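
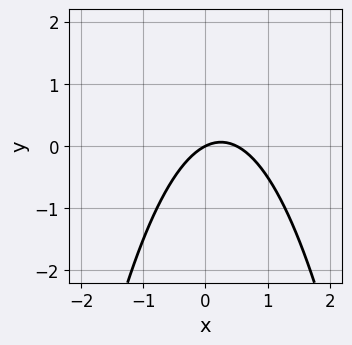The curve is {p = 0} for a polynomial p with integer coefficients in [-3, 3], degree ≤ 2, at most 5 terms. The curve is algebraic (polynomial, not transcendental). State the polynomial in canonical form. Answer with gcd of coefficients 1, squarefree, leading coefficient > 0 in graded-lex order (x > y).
2*x^2 - x + 2*y

(a) deg p = 2.
(b) Checking where it meets the axes: it crosses the x-axis at the gridline x = 0; it crosses the y-axis at the gridline y = 0.
(c) Putting this together gives p.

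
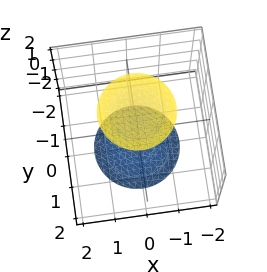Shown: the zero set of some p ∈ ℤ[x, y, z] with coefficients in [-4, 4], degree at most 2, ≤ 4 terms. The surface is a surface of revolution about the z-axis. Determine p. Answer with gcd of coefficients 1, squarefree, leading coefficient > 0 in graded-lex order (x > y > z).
First, there are 2 components. Treating them together as one polynomial.
Then, deg p = 2. No degree-1 surface has this shape.
Then, symmetries: the surface is invariant under rotation about z: p = q(x² + y², z).
Next, against the integer gridlines: a circular section at z = 2 has radius exactly 1; the surface avoids every integer x-axis point in the box; no y-intercept at any integer in the box.
Finally, assembling these constraints gives the stated polynomial.

x^2 + y^2 - z^2 + 3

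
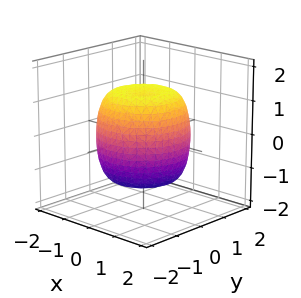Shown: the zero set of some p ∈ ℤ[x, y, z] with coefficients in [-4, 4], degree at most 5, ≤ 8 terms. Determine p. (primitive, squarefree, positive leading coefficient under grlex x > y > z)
First, degree: a generic line meets the surface in up to 4 points, so deg p = 4.
Then, symmetries: every cross-section ⟂ z is a circle, so x, y appear only via x² + y².
Then, from the axis intercepts and sections: a circular section at z = 1 has radius between 1 and 2.
Finally, matching integer coefficients to the picture gives p.

2*x^4 + 4*x^2*y^2 + 2*y^4 - 2*x^2 - 2*y^2 + 2*z^2 - 3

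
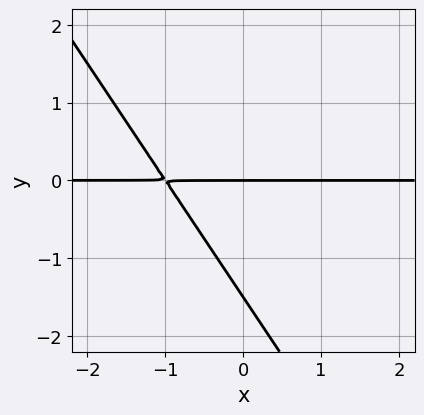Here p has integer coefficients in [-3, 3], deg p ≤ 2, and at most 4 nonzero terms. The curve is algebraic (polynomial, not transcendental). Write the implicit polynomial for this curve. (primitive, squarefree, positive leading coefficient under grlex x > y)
(a) The degree is 2 — a generic line meets the curve in up to 2 points.
(b) Observable constraints: one y-axis crossing is at y = 0; every point of the x-axis in the box is on the curve.
(c) The integer polynomial consistent with all of this is the stated p.

3*x*y + 2*y^2 + 3*y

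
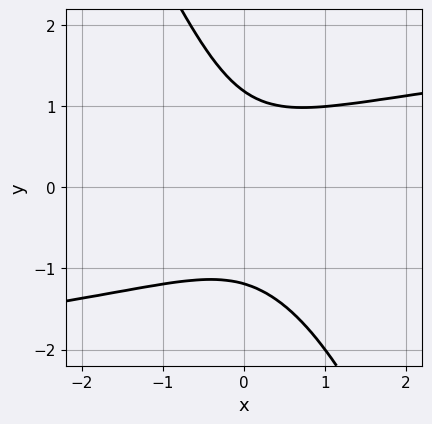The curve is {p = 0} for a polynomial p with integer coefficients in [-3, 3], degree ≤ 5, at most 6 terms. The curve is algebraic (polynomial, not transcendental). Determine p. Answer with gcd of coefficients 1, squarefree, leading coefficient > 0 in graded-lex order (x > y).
2*x*y^3 + y^4 + x*y^2 - 2*x^2 - 2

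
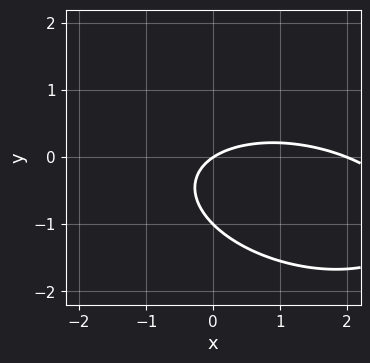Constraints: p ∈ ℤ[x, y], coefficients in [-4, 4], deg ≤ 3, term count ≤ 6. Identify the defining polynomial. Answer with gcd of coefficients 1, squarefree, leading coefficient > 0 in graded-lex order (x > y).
x^2 + x*y + 3*y^2 - 2*x + 3*y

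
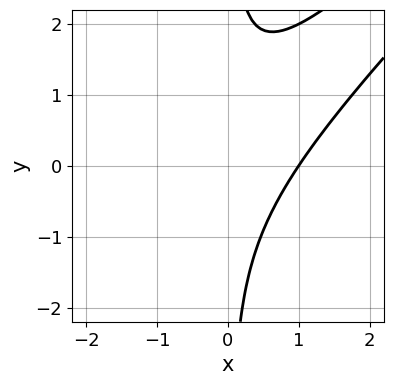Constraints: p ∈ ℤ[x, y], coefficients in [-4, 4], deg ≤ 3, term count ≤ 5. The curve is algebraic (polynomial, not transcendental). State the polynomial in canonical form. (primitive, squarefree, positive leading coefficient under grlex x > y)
x^3 - 2*x^2*y + x*y^2 - 1

(a) The degree is 3 — the shape is more complex than any degree-2 curve.
(b) From the axis intercepts and sections: one x-axis crossing is at x = 1; it misses every integer gridline on the y-axis.
(c) Together with the visible shape, these determine p as stated.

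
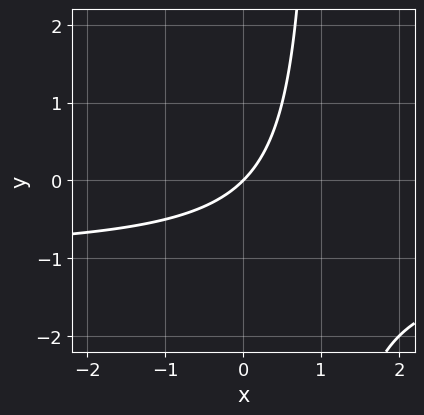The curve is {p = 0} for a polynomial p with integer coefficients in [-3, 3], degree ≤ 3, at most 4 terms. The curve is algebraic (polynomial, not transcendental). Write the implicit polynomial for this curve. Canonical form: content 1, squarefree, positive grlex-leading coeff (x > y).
First, degree: the shape is more complex than any degree-1 curve, so deg p = 2.
Next, from the visible intercepts: it crosses the x-axis at the gridline x = 0; it meets the y-axis at y = 0 (among the integer gridlines).
Finally, these observations pin down the coefficients.

x*y + x - y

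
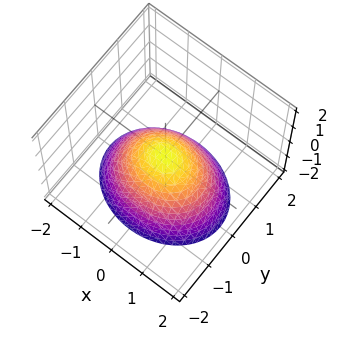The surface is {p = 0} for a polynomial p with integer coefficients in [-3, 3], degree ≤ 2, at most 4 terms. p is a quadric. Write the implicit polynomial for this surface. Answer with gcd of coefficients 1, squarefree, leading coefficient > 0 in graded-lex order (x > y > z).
First, deg p = 2.
Then, symmetries: it's symmetric under y → −y, forcing even powers of y; the x ↦ −x reflection is a symmetry, so x appears only in even powers.
Then, from the axis intercepts and sections: it meets the x-axis at x = 0 (among the integer gridlines); it meets the y-axis at y = 0 (among the integer gridlines).
Finally, the integer polynomial consistent with all of this is the stated p.

2*x^2 + 3*y^2 + 3*z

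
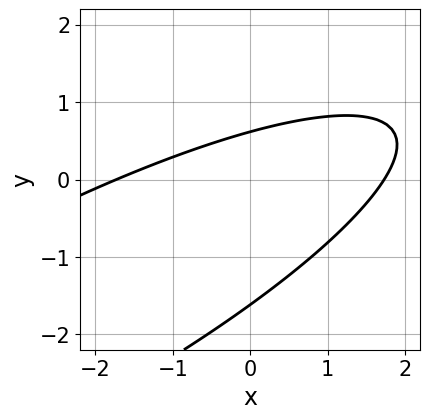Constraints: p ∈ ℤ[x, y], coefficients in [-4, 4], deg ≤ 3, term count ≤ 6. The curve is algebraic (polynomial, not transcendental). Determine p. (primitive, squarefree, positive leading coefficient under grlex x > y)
deg p = 2. No degree-1 curve has this shape.
The integer polynomial consistent with all of this is the stated p.

x^2 - 3*x*y + 3*y^2 + 3*y - 3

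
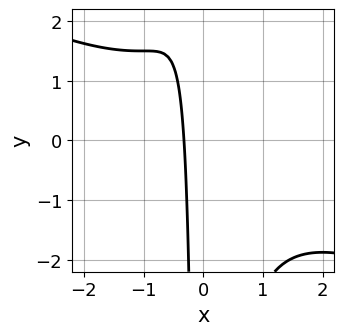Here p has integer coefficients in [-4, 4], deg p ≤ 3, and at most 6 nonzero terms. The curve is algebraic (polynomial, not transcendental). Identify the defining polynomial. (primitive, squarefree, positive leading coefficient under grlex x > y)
First, degree: no degree-2 curve has this shape, so deg p = 3.
Next, observable constraints: the curve avoids every integer y-axis point in the box.
Finally, matching integer coefficients to the picture gives p.

x^3 + 2*x^2*y + 3*x + 1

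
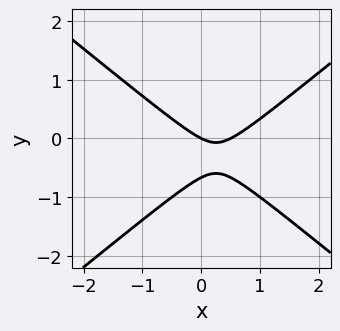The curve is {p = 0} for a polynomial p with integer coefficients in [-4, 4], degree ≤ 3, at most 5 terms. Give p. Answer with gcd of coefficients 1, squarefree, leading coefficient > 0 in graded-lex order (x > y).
First, degree: no degree-1 curve has this shape, so deg p = 2.
Then, from the visible intercepts: it crosses the x-axis at the gridline x = 0; it crosses the y-axis at the gridline y = 0.
Finally, matching integer coefficients to the picture gives p.

2*x^2 - 3*y^2 - x - 2*y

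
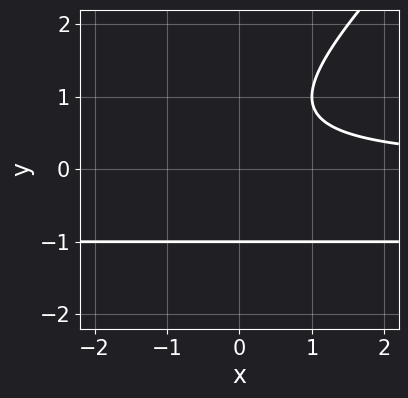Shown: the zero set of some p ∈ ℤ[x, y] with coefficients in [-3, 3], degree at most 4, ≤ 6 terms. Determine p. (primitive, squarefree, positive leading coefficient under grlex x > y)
x*y^2 - y^3 + x*y - 1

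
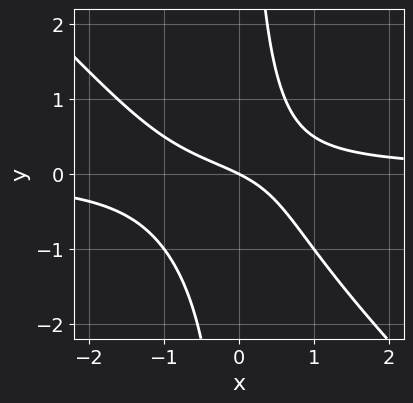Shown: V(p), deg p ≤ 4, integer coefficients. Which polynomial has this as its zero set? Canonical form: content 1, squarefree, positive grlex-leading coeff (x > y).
First, degree: no degree-2 curve has this shape, so deg p = 3.
Next, observable constraints: one y-axis crossing is at y = 0; one x-axis crossing is at x = 0.
Finally, fitting integer coefficients to these (and the overall shape) gives p.

2*x^2*y + 2*x*y^2 + x*y - x - 2*y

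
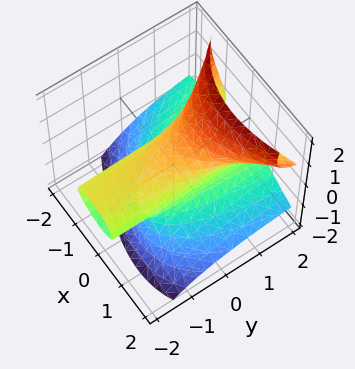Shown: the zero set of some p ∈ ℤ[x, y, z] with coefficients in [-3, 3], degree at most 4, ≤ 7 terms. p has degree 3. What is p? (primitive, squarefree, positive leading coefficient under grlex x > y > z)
x*y*z + 3*y*z^2 - 2*z^3 - 2*x^2 + 1

First, deg p = 3. A generic line meets the surface in up to 3 points.
Then, reading off the gridlines: it misses every integer gridline on the y-axis.
Finally, matching integer coefficients to the picture gives p.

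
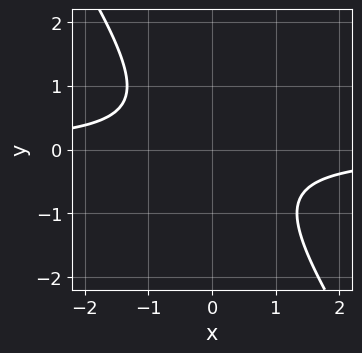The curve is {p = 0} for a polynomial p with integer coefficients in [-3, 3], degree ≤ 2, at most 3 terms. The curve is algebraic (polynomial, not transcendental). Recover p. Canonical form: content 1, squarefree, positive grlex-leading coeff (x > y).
3*x*y + 2*y^2 + 2

Degree: the shape is more complex than any degree-1 curve, so deg p = 2.
From the visible intercepts: no y-intercept at any integer in the box; the curve avoids every integer x-axis point in the box.
The integer polynomial consistent with all of this is the stated p.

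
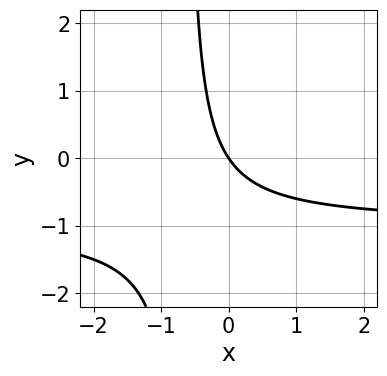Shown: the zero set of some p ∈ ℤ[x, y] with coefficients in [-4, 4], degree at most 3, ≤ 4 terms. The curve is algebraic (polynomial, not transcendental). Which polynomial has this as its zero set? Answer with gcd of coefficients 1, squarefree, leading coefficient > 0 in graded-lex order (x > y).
3*x*y + 3*x + 2*y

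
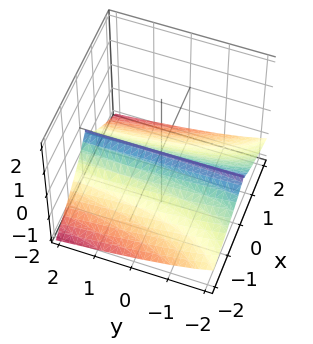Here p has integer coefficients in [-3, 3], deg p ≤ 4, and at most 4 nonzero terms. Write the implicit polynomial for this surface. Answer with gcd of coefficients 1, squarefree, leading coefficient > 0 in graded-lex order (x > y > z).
x^2*y + 3*z^3 + 3*x^2

1. deg p = 3. No degree-2 surface has this shape.
2. Reading off the gridlines: it meets the x-axis at x = 0 (among the integer gridlines); one z-axis crossing is at z = 0.
3. Putting this together gives p. Check: (0, -2, 0) on the y-axis lies on the surface, and p(0, -2, 0) = 0. ✓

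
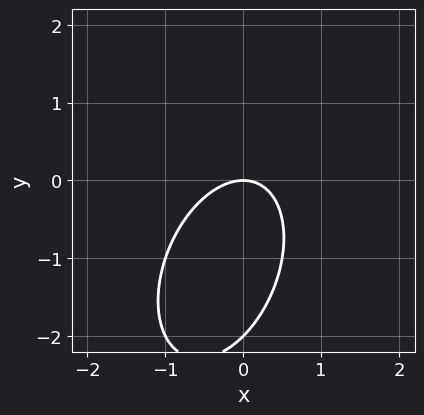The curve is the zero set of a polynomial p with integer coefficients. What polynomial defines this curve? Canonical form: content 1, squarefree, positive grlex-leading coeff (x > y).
Degree: no degree-1 curve has this shape, so deg p = 2.
From the visible intercepts: it meets the x-axis at x = 0 (among the integer gridlines); among the integer gridlines, it crosses the y-axis at y ∈ {-2, 0}.
The integer polynomial consistent with all of this is the stated p.

2*x^2 - x*y + y^2 + 2*y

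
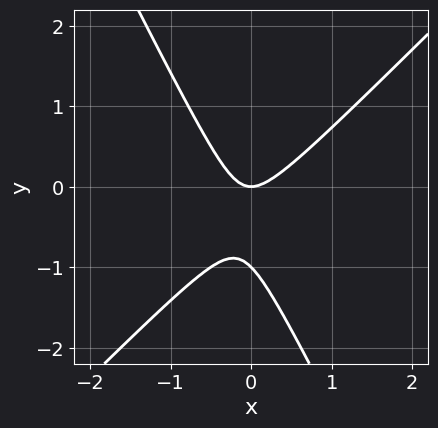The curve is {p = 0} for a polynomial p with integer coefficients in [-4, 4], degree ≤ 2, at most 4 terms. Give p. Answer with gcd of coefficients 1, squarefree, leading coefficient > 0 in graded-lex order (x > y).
2*x^2 - x*y - y^2 - y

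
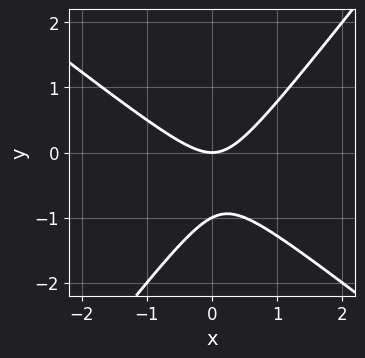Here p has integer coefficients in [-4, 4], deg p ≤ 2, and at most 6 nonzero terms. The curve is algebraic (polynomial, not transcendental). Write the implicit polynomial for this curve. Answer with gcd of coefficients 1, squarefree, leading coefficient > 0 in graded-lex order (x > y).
2*x^2 + x*y - 2*y^2 - 2*y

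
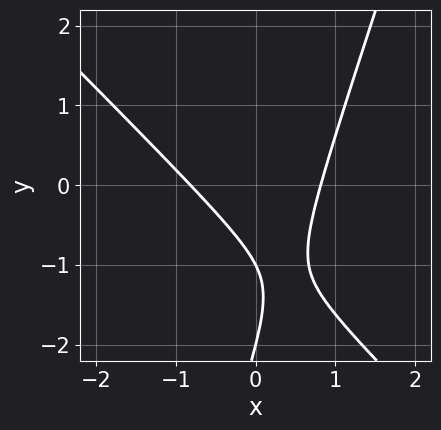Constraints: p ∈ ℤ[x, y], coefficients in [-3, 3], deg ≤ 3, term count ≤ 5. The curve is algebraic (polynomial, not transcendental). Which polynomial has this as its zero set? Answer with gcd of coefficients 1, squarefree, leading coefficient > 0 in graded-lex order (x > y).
3*x^2 + 2*x*y - y^2 - 3*y - 2

First, deg p = 2. No degree-1 curve has this shape.
Next, against the integer gridlines: the y-axis gridline crossings are at y ∈ {-2, -1}.
Finally, assembling these constraints gives the stated polynomial.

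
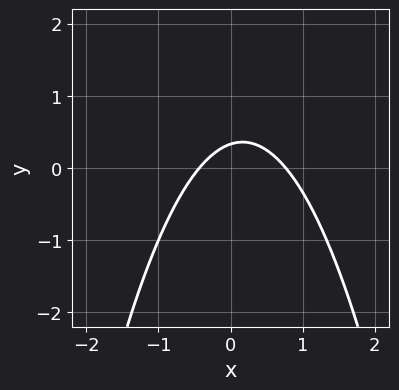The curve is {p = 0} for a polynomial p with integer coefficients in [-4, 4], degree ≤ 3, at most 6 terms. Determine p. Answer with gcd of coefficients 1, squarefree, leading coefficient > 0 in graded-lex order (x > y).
(a) Degree: the shape is more complex than any degree-1 curve, so deg p = 2.
(b) The integer polynomial consistent with all of this is the stated p.

3*x^2 - x + 3*y - 1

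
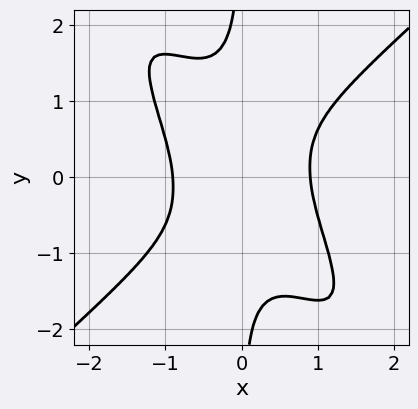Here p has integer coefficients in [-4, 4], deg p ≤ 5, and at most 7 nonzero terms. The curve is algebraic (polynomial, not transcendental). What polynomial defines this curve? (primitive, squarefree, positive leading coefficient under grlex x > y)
3*x^4 + x^3*y - 3*x^2*y^2 - 2*x*y^3 - 2

First, deg p = 4.
Next, against the integer gridlines: no y-intercept at any integer in the box.
Finally, matching integer coefficients to the picture gives p.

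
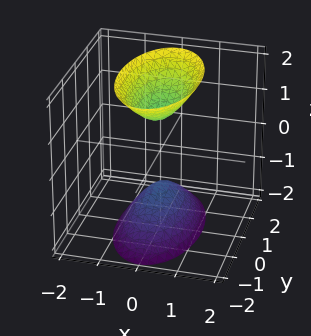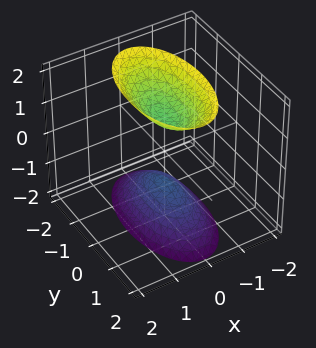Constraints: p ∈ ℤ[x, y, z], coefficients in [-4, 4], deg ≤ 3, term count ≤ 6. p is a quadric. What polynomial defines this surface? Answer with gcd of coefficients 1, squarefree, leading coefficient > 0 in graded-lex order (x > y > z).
(a) There are 2 components. They look like related sheets of one shape, so recover p as a whole.
(b) Degree: two sheets facing apart; a quadric, so deg p = 2.
(c) Symmetries: it's symmetric under y → −y, forcing even powers of y; mirror symmetry x ↦ −x ⇒ only even powers of x; it's symmetric under z → −z, forcing even powers of z.
(d) From the visible intercepts: the z-axis gridline crossings are at z ∈ {-1, 1}; no x-intercept at any integer in the box.
(e) Assembling these constraints gives the stated polynomial.

3*x^2 + y^2 - z^2 + 1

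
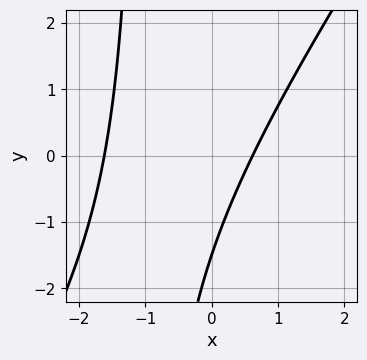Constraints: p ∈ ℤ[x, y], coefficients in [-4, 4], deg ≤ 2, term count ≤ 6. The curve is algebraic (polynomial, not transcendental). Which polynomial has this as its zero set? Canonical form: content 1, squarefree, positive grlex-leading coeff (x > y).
First, deg p = 2.
Finally, matching integer coefficients to the picture gives p.

3*x^2 - 2*x*y + 3*x - 2*y - 3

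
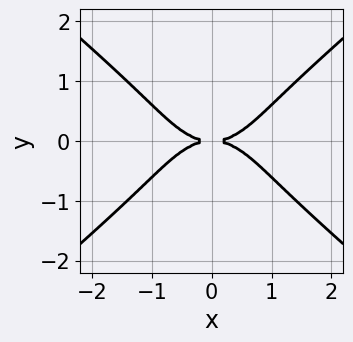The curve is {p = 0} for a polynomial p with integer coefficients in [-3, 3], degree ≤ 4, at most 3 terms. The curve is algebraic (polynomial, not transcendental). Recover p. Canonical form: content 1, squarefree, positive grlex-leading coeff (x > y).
(a) Degree: no degree-3 curve has this shape, so deg p = 4.
(b) Symmetries: the x ↦ −x reflection is a symmetry, so x appears only in even powers; the y ↦ −y reflection is a symmetry, so y appears only in even powers.
(c) From the visible intercepts: it meets the x-axis at x = 0 (among the integer gridlines); one y-axis crossing is at y = 0.
(d) Matching integer coefficients to the picture gives p.

x^4 - 2*y^4 - 2*y^2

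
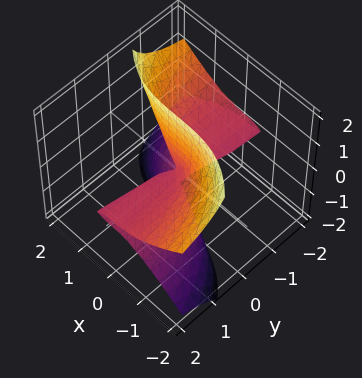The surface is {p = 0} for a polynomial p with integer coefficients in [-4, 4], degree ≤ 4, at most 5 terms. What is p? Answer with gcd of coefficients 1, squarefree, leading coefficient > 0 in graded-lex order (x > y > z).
x^3 + 3*y*z^2 + y*z

(a) deg p = 3.
(b) Observable constraints: one x-axis crossing is at x = 0; the visible z-axis segment lies entirely on the surface.
(c) Together with the visible shape, these determine p as stated.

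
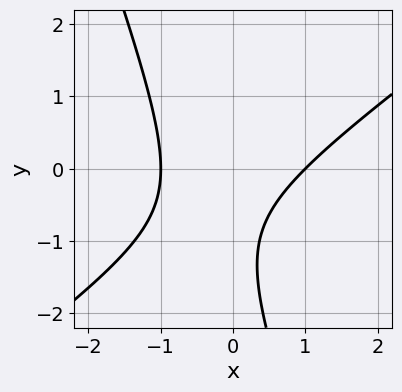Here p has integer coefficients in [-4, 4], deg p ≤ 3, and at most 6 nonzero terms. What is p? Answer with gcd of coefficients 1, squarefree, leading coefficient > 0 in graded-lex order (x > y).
2*x^2 - 2*x*y - y^2 - 2*y - 2

(a) Degree: a generic line meets the curve in up to 2 points, so deg p = 2.
(b) From the visible intercepts: the x-axis gridline crossings are at x ∈ {-1, 1}; the curve avoids every integer y-axis point in the box.
(c) Together with the visible shape, these determine p as stated.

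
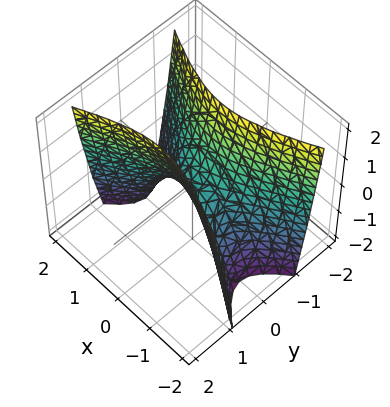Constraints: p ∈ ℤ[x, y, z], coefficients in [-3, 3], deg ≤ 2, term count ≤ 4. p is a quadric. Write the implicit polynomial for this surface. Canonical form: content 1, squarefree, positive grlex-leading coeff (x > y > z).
(a) deg p = 2. A hyperbolic paraboloid; a quadric.
(b) Symmetries: it's symmetric under x → −x, forcing even powers of x; the y ↦ −y reflection is a symmetry, so y appears only in even powers.
(c) Reading off the gridlines: one x-axis crossing is at x = 0; it meets the y-axis at y = 0 (among the integer gridlines); it meets the z-axis at z = 0 (among the integer gridlines).
(d) Solving for integer coefficients yields p as stated.

x^2 - 3*y^2 + z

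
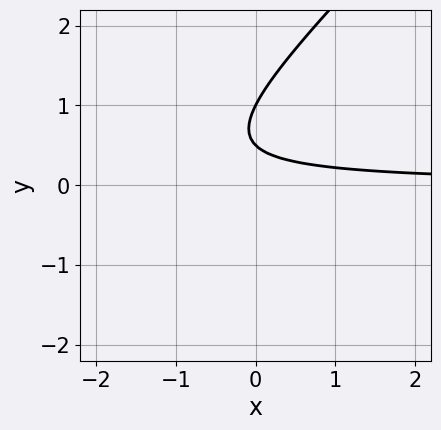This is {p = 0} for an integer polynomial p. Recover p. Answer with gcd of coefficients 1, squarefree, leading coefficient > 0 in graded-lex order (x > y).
(a) Degree: no degree-1 curve has this shape, so deg p = 2.
(b) From the visible intercepts: one y-axis crossing is at y = 1; the curve avoids every integer x-axis point in the box.
(c) Putting this together gives p.

2*x*y - 2*y^2 + 3*y - 1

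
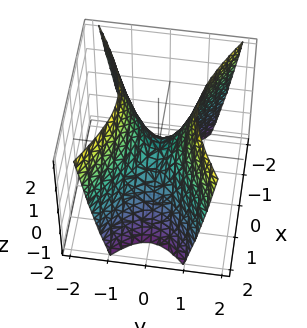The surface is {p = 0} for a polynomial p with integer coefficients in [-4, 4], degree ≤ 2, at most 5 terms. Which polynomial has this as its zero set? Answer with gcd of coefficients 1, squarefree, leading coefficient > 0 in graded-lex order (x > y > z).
(a) Degree: a hyperbolic paraboloid; a quadric, so deg p = 2.
(b) Symmetries: it's symmetric under y → −y, forcing even powers of y; the x ↦ −x reflection is a symmetry, so x appears only in even powers.
(c) Reading off the gridlines: it meets the x-axis at x = 0 (among the integer gridlines); it meets the z-axis at z = 0 (among the integer gridlines).
(d) Matching integer coefficients to the picture gives p.

x^2 - 2*y^2 + z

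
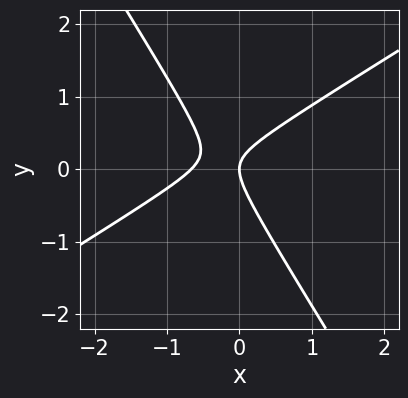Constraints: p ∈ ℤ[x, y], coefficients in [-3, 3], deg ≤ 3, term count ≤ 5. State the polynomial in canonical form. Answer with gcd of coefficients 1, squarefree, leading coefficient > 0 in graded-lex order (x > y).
3*x^2 - 3*x*y - 3*y^2 + 2*x

(a) The degree is 2 — the shape is more complex than any degree-1 curve.
(b) From the visible intercepts: it meets the y-axis at y = 0 (among the integer gridlines); one x-axis crossing is at x = 0.
(c) Matching integer coefficients to the picture gives p.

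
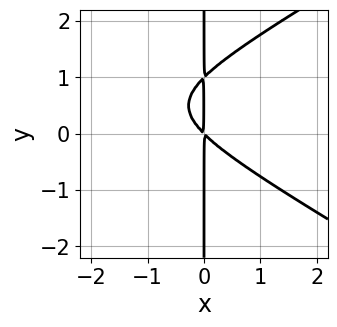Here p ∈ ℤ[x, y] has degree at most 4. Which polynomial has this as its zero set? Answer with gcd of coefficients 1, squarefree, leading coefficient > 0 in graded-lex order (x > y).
x^3 - 3*x*y^2 + 3*x^2 + 3*x*y

1. The degree is 3 — a generic line meets the curve in up to 3 points.
2. From the axis intercepts and sections: the visible y-axis segment lies entirely on the curve.
3. The integer polynomial consistent with all of this is the stated p.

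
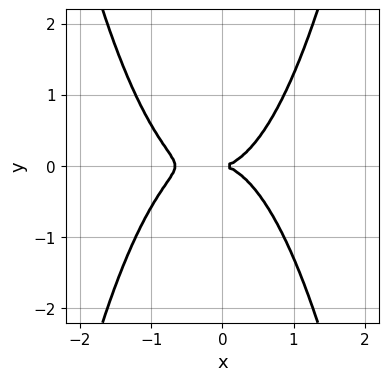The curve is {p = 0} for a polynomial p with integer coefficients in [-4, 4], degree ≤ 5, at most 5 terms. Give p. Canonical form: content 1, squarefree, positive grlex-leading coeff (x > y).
3*x^4 + 2*x^3 - 3*y^2

deg p = 4. No degree-3 curve has this shape.
Symmetries: it's symmetric under y → −y, forcing even powers of y.
Checking where it meets the axes: one x-axis crossing is at x = 0; it meets the y-axis at y = 0 (among the integer gridlines).
The integer polynomial consistent with all of this is the stated p.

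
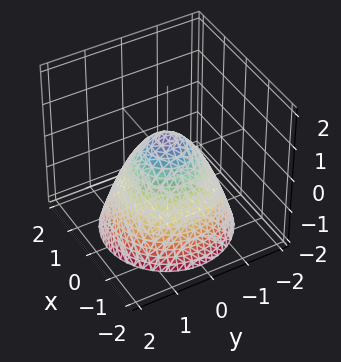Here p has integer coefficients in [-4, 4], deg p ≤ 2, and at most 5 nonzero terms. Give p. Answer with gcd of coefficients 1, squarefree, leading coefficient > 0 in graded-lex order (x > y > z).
3*x^2 + 3*y^2 + 3*z - 2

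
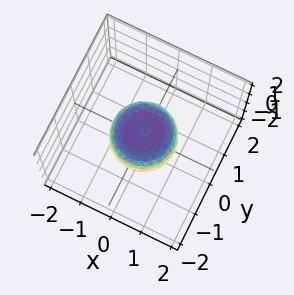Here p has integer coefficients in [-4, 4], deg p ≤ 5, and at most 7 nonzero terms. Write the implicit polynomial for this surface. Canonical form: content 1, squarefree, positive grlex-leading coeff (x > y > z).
2*x^4 + 4*x^2*y^2 + 2*y^4 - x^2 - y^2 + 2*z^2 - 1

deg p = 4. The shape is more complex than any degree-3 surface.
Symmetries: the z-axis is an axis of rotation, so x and y enter only as x² + y².
Reading off the gridlines: among the integer gridlines, it crosses the y-axis at y ∈ {-1, 1}; among the integer gridlines, it crosses the x-axis at x ∈ {-1, 1}; a circular section at z = 0 has radius exactly 1.
These observations pin down the coefficients.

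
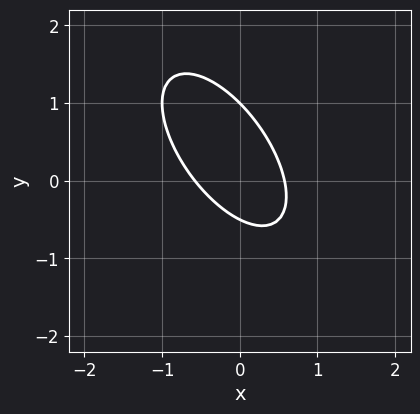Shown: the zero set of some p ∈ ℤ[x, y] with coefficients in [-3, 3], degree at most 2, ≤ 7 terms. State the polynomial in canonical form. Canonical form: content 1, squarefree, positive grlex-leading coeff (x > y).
1. deg p = 2. The shape is more complex than any degree-1 curve.
2. Observable constraints: it meets the y-axis at y = 1 (among the integer gridlines).
3. Putting this together gives p.

3*x^2 + 3*x*y + 2*y^2 - y - 1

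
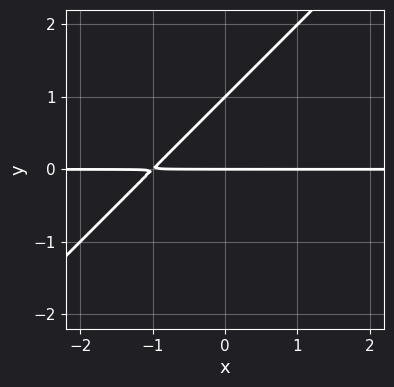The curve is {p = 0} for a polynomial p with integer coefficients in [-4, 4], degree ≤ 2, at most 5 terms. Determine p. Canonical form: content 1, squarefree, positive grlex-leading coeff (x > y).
x*y - y^2 + y

The degree is 2 — the shape is more complex than any degree-1 curve.
Reading off the gridlines: the visible x-axis segment lies entirely on the curve; the y-axis gridline crossings are at y ∈ {0, 1}.
Together with the visible shape, these determine p as stated.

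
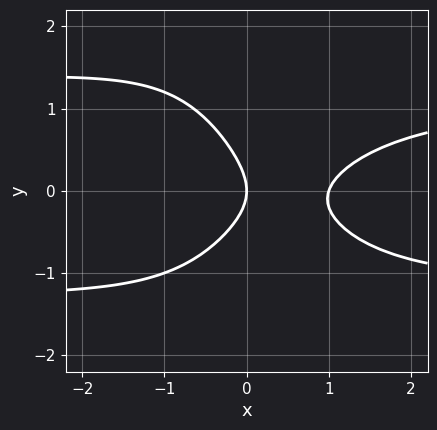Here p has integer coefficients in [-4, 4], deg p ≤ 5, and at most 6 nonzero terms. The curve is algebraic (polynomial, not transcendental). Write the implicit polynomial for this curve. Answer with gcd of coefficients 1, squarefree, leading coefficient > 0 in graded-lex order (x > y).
2*x^2*y^2 - 3*x^2 + x*y + 3*y^2 + 3*x

First, deg p = 4. A generic line meets the curve in up to 4 points.
Next, checking where it meets the axes: it meets the y-axis at y = 0 (among the integer gridlines); the x-axis gridline crossings are at x ∈ {0, 1}.
Finally, together with the visible shape, these determine p as stated.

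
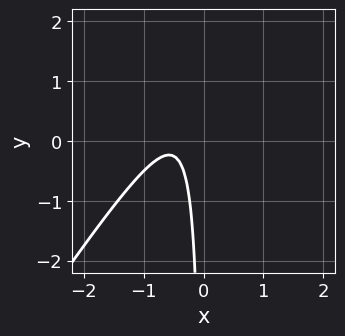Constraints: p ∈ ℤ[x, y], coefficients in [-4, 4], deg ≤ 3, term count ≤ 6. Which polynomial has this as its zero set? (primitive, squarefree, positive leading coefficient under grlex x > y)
3*x^2 - 2*x*y + 3*x + 1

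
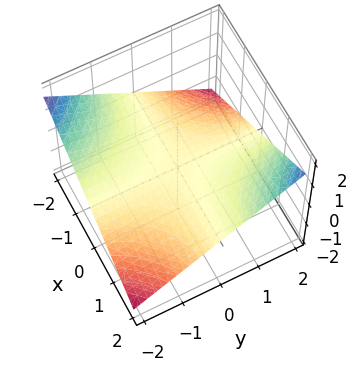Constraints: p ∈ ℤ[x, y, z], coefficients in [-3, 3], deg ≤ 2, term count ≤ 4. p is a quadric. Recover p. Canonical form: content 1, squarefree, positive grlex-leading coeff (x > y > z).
x*y - 3*z

1. The degree is 2 — a hyperbolic paraboloid; a quadric.
2. Checking where it meets the axes: every point of the y-axis in the box is on the surface; it meets the z-axis at z = 0 (among the integer gridlines).
3. The integer polynomial consistent with all of this is the stated p.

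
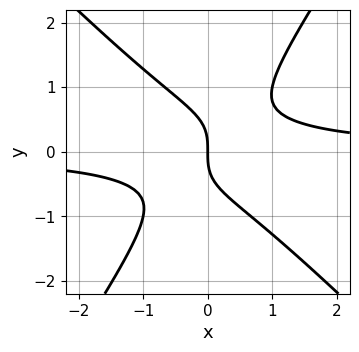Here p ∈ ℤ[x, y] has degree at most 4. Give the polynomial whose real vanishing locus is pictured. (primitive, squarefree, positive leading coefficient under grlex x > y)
3*x^2*y + x*y^2 - 2*y^3 - 2*x

First, deg p = 3. A generic line meets the curve in up to 3 points.
Next, reading off the gridlines: it crosses the y-axis at the gridline y = 0; it meets the x-axis at x = 0 (among the integer gridlines).
Finally, the integer polynomial consistent with all of this is the stated p.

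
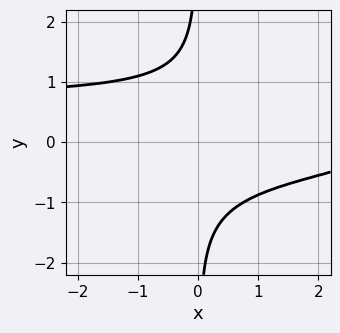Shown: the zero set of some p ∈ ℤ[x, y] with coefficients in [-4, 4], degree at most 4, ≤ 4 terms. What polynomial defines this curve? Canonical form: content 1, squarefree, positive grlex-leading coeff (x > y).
3*x*y^3 - x + 3

First, the degree is 4 — the shape is more complex than any degree-3 curve.
Next, checking where it meets the axes: no x-intercept at any integer in the box; the curve avoids every integer y-axis point in the box.
Finally, fitting integer coefficients to these (and the overall shape) gives p.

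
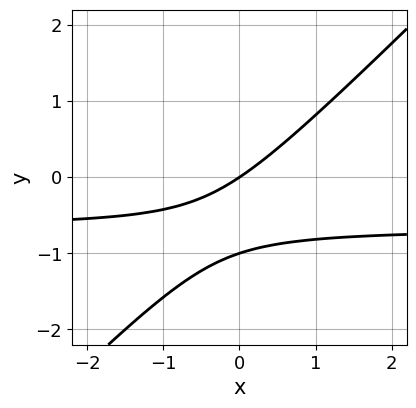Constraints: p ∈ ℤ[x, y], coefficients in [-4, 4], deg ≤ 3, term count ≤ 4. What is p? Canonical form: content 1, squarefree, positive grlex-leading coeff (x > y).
3*x*y - 3*y^2 + 2*x - 3*y

(a) Degree: a generic line meets the curve in up to 2 points, so deg p = 2.
(b) Checking where it meets the axes: one x-axis crossing is at x = 0; the y-axis gridline crossings are at y ∈ {-1, 0}.
(c) Solving for integer coefficients yields p as stated.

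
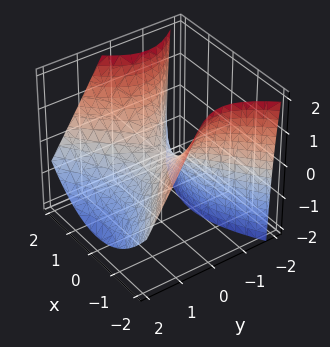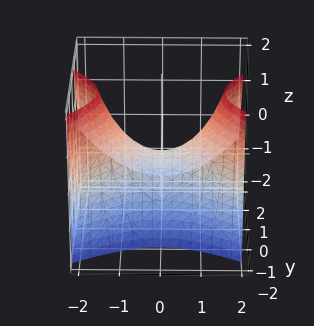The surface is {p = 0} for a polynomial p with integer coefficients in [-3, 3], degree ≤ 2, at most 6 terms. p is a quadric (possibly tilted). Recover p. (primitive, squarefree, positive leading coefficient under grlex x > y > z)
2*x^2 - 3*y^2 - 2*y*z - 3*z

deg p = 2. The shape is more complex than any degree-1 surface.
Observable constraints: one x-axis crossing is at x = 0; it meets the z-axis at z = 0 (among the integer gridlines); it crosses the y-axis at the gridline y = 0.
Assembling these constraints gives the stated polynomial.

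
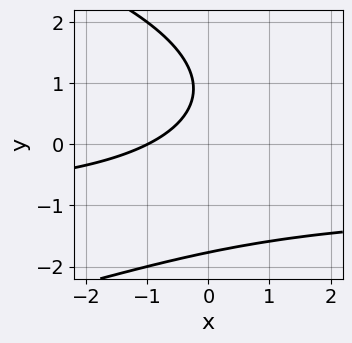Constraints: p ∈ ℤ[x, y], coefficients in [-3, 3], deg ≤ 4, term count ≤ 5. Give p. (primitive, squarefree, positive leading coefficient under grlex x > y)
(a) Degree: the shape is more complex than any degree-2 curve, so deg p = 3.
(b) Checking where it meets the axes: it meets the x-axis at x = -1 (among the integer gridlines).
(c) The integer polynomial consistent with all of this is the stated p.

y^3 + 2*x*y + 2*x - 2*y + 2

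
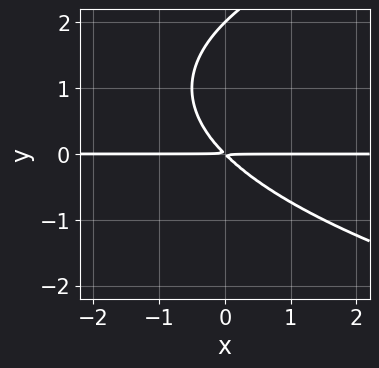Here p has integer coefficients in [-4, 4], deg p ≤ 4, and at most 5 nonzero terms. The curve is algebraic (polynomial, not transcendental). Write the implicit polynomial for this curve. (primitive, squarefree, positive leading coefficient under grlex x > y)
y^3 - 2*x*y - 2*y^2

(a) deg p = 3.
(b) Against the integer gridlines: it crosses the y-axis at the gridline y = 2; the visible x-axis segment lies entirely on the curve.
(c) Putting this together gives p.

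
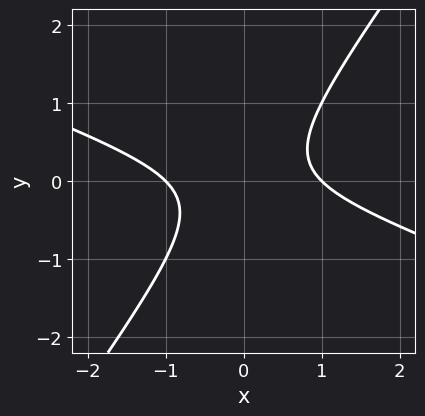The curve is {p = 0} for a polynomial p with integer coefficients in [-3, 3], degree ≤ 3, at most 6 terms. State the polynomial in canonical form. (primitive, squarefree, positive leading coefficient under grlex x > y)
x^2 + 2*x*y - 2*y^2 - 1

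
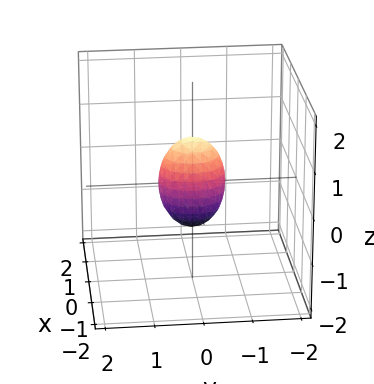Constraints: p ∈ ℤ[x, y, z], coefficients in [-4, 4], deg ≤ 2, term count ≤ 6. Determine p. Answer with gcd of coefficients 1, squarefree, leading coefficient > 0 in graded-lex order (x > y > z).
3*x^2 + 2*y^2 + z^2 - 1

First, deg p = 2.
Next, symmetries: the x ↦ −x reflection is a symmetry, so x appears only in even powers; mirror symmetry z ↦ −z ⇒ only even powers of z; mirror symmetry y ↦ −y ⇒ only even powers of y.
Next, against the integer gridlines: the z-axis gridline crossings are at z ∈ {-1, 1}.
Finally, fitting integer coefficients to these (and the overall shape) gives p.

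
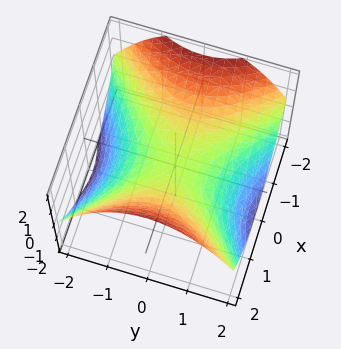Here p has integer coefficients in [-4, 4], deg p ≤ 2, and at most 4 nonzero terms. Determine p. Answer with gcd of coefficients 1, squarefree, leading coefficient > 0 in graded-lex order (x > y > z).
First, the degree is 2 — a hyperbolic paraboloid; a quadric.
Next, symmetries: it's symmetric under x → −x, forcing even powers of x; the y ↦ −y reflection is a symmetry, so y appears only in even powers.
Next, from the axis intercepts and sections: it meets the x-axis at x = 0 (among the integer gridlines); one z-axis crossing is at z = 0; one y-axis crossing is at y = 0.
Finally, the integer polynomial consistent with all of this is the stated p.

x^2 - y^2 - 2*z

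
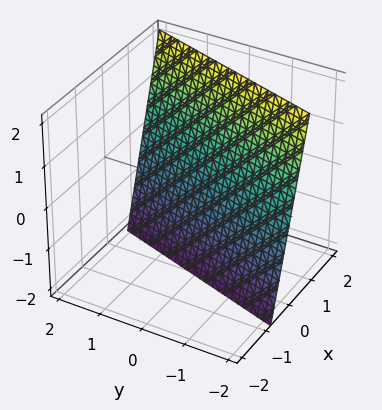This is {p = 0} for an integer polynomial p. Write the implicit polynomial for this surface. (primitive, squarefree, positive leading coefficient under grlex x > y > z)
3*x - y - z - 2

(a) deg p = 1. Every cross-section is a straight line — this is a plane.
(b) Against the integer gridlines: it meets the y-axis at y = -2 (among the integer gridlines); it meets the z-axis at z = -2 (among the integer gridlines).
(c) Together with the visible shape, these determine p as stated.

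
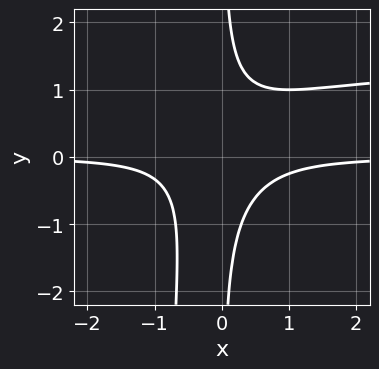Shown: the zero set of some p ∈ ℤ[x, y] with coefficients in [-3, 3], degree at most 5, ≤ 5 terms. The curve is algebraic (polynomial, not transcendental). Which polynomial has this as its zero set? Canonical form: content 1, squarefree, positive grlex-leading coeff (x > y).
2*x^2*y^2 - 3*x^2*y + 2*x*y^2 - 1

First, the degree is 4 — a generic line meets the curve in up to 4 points.
Then, from the visible intercepts: the curve avoids every integer y-axis point in the box; the curve avoids every integer x-axis point in the box.
Finally, fitting integer coefficients to these (and the overall shape) gives p.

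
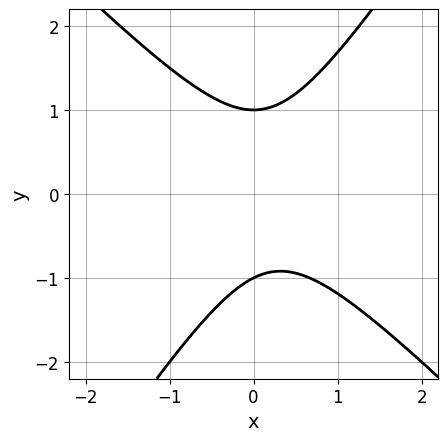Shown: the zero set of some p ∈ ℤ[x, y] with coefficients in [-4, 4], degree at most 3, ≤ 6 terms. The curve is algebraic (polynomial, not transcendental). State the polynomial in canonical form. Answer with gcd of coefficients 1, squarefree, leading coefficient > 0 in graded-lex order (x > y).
(a) The degree is 2 — the shape is more complex than any degree-1 curve.
(b) From the axis intercepts and sections: no x-intercept at any integer in the box; among the integer gridlines, it crosses the y-axis at y ∈ {-1, 1}.
(c) Together with the visible shape, these determine p as stated.

3*x^2 + x*y - 2*y^2 - x + 2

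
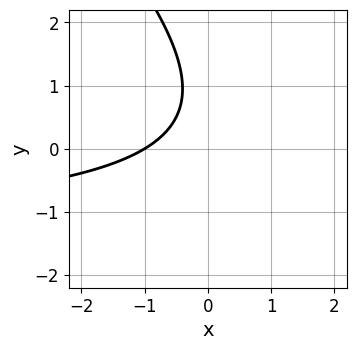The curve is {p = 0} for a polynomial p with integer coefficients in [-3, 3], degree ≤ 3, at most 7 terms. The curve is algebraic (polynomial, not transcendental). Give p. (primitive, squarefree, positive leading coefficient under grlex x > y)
2*x*y + 2*y^2 + 3*x - 3*y + 3

The degree is 2 — the shape is more complex than any degree-1 curve.
Reading off the gridlines: it meets the x-axis at x = -1 (among the integer gridlines); no y-intercept at any integer in the box.
The integer polynomial consistent with all of this is the stated p.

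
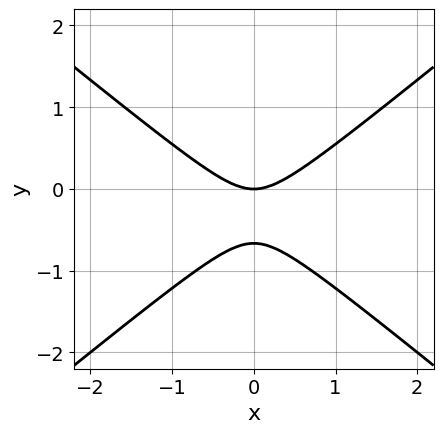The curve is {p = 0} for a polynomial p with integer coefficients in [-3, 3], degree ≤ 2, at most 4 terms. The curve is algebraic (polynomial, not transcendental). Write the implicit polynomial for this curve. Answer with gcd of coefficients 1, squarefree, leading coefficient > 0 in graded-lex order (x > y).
(a) The degree is 2 — no degree-1 curve has this shape.
(b) Symmetries: the x ↦ −x reflection is a symmetry, so x appears only in even powers.
(c) Observable constraints: one x-axis crossing is at x = 0; it meets the y-axis at y = 0 (among the integer gridlines).
(d) Assembling these constraints gives the stated polynomial.

2*x^2 - 3*y^2 - 2*y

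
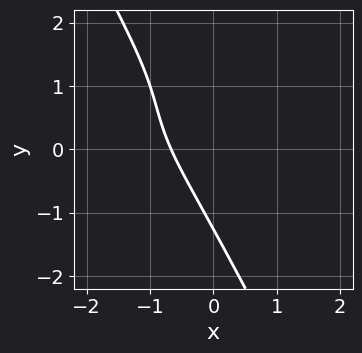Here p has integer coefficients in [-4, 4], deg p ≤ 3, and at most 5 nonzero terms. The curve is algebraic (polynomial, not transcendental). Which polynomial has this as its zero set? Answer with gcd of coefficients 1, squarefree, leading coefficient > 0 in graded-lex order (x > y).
2*x*y^2 + y^3 - 2*x*y + 3*x + 2

First, the degree is 3 — the shape is more complex than any degree-2 curve.
Finally, solving for integer coefficients yields p as stated.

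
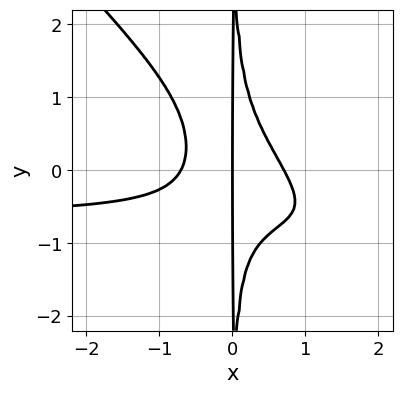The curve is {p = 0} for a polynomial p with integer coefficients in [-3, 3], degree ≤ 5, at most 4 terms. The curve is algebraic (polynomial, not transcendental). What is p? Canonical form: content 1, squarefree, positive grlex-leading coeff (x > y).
3*x^3*y + 3*x^2*y^2 + 2*x^3 - x

First, degree: no degree-3 curve has this shape, so deg p = 4.
Then, against the integer gridlines: it crosses the x-axis at the gridline x = 0; the visible y-axis segment lies entirely on the curve.
Finally, putting this together gives p.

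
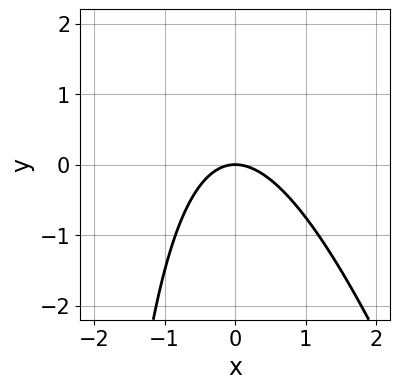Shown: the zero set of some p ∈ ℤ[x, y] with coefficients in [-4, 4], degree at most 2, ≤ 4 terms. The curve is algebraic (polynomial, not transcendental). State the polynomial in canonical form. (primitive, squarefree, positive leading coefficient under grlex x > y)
1. The degree is 2 — no degree-1 curve has this shape.
2. Checking where it meets the axes: it meets the x-axis at x = 0 (among the integer gridlines); it crosses the y-axis at the gridline y = 0.
3. Fitting integer coefficients to these (and the overall shape) gives p.

3*x^2 + x*y + 3*y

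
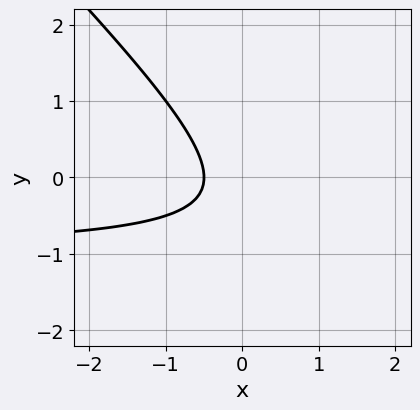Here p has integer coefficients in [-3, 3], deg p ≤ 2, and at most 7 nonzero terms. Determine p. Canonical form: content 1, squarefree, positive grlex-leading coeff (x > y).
2*x*y + 2*y^2 + 2*x + y + 1

First, deg p = 2.
Next, from the axis intercepts and sections: no y-intercept at any integer in the box.
Finally, putting this together gives p.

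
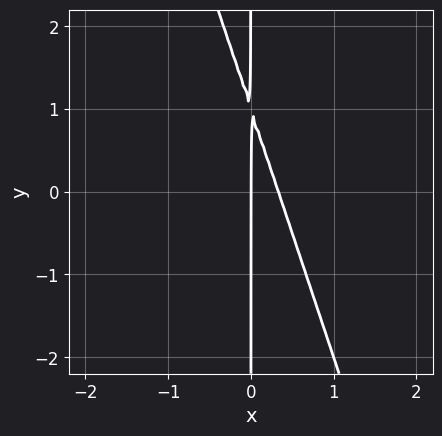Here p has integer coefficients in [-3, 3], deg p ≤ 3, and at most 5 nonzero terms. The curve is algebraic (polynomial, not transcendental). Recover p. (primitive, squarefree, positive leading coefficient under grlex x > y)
(a) Degree: the shape is more complex than any degree-1 curve, so deg p = 2.
(b) From the visible intercepts: every point of the y-axis in the box is on the curve; it crosses the x-axis at the gridline x = 0.
(c) Fitting integer coefficients to these (and the overall shape) gives p.

3*x^2 + x*y - x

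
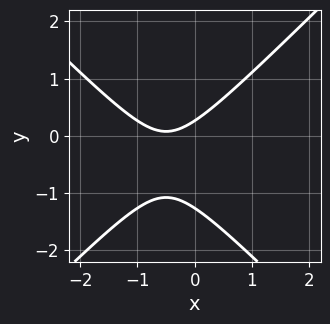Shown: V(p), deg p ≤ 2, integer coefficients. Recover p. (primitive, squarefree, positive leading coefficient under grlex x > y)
3*x^2 - 3*y^2 + 3*x - 3*y + 1

1. The degree is 2 — a generic line meets the curve in up to 2 points.
2. From the axis intercepts and sections: it misses every integer gridline on the x-axis.
3. The integer polynomial consistent with all of this is the stated p.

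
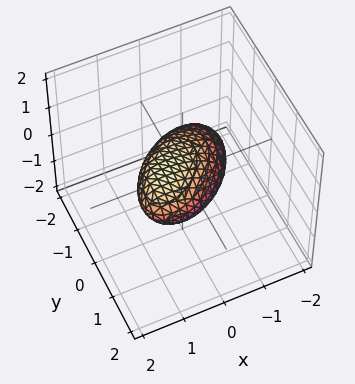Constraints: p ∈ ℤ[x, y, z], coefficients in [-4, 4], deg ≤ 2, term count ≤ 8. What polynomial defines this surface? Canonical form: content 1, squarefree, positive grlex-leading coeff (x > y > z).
x^2 - x*y - x*z + y^2 + 2*z^2 - 1

First, the degree is 2 — the shape is more complex than any degree-1 surface.
Next, reading off the gridlines: among the integer gridlines, it crosses the x-axis at x ∈ {-1, 1}; among the integer gridlines, it crosses the y-axis at y ∈ {-1, 1}.
Finally, assembling these constraints gives the stated polynomial.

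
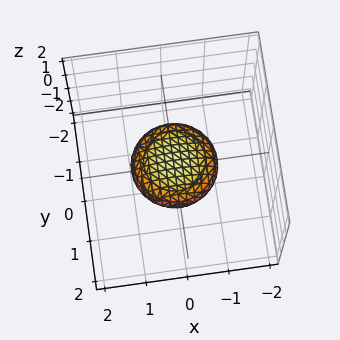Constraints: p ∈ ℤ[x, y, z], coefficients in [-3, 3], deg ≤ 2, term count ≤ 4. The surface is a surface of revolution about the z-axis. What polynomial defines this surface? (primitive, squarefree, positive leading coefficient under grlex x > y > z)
x^2 + y^2 + 3*z^2 - 1

First, degree: a generic line meets the surface in up to 2 points, so deg p = 2.
Next, symmetries: the surface is invariant under rotation about z: p = q(x² + y², z).
Next, checking where it meets the axes: the x-axis gridline crossings are at x ∈ {-1, 1}; the y-axis gridline crossings are at y ∈ {-1, 1}.
Finally, putting this together gives p.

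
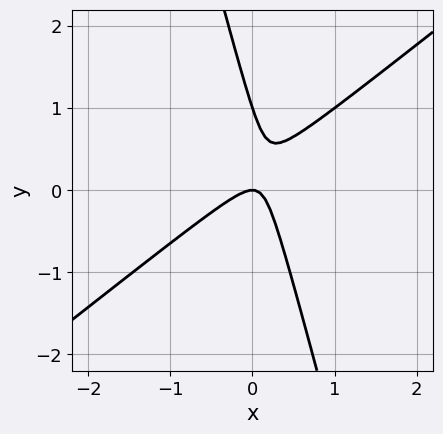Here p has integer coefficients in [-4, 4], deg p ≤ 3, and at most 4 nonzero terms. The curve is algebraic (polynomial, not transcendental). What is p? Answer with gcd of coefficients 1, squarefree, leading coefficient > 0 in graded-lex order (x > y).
(a) Degree: the shape is more complex than any degree-1 curve, so deg p = 2.
(b) Against the integer gridlines: it meets the x-axis at x = 0 (among the integer gridlines); among the integer gridlines, it crosses the y-axis at y ∈ {0, 1}.
(c) Solving for integer coefficients yields p as stated.

3*x^2 - 3*x*y - y^2 + y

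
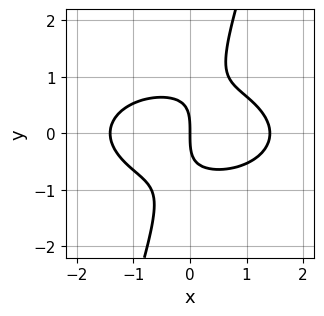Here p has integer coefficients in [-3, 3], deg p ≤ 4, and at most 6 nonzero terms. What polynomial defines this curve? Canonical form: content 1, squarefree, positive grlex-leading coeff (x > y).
x^3 + 3*x*y^2 - y^3 - 2*x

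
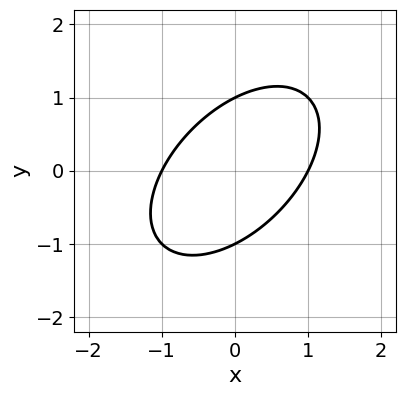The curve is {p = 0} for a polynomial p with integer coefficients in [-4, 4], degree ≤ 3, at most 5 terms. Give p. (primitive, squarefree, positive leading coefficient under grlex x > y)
x^2 - x*y + y^2 - 1

deg p = 2. A generic line meets the curve in up to 2 points.
Against the integer gridlines: the x-axis gridline crossings are at x ∈ {-1, 1}; the y-axis gridline crossings are at y ∈ {-1, 1}.
These observations pin down the coefficients.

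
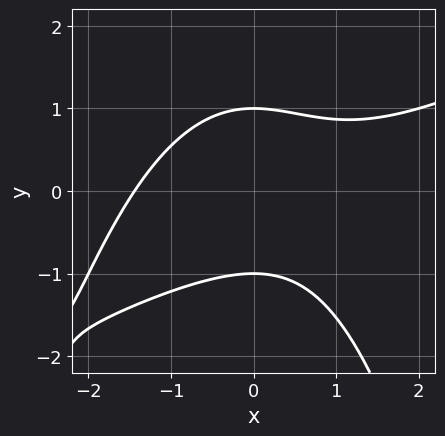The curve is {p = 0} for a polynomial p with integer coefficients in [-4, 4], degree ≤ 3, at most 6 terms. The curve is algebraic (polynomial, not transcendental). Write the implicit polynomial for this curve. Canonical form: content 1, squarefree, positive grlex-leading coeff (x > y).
x^3 - 2*x^2*y - 3*y^2 + 3

First, degree: no degree-2 curve has this shape, so deg p = 3.
Next, from the visible intercepts: among the integer gridlines, it crosses the y-axis at y ∈ {-1, 1}.
Finally, assembling these constraints gives the stated polynomial.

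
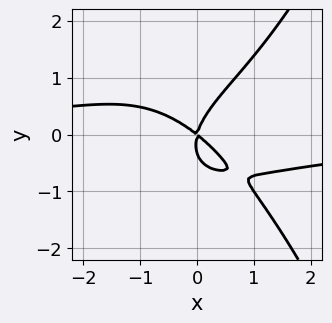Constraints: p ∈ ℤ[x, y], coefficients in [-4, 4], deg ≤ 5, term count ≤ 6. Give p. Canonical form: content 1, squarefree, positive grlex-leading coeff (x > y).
2*x^3*y - 3*y^3 + 3*x^2 + 3*x*y - y^2

(a) Degree: a generic line meets the curve in up to 4 points, so deg p = 4.
(b) Against the integer gridlines: one x-axis crossing is at x = 0; it crosses the y-axis at the gridline y = 0.
(c) These observations pin down the coefficients.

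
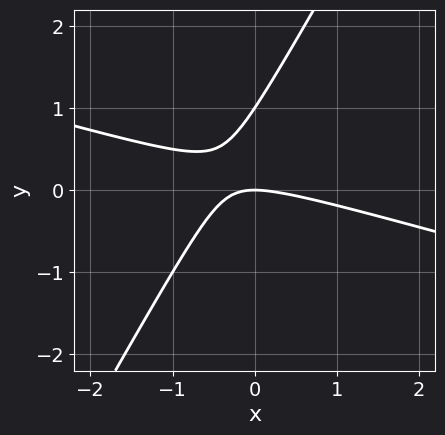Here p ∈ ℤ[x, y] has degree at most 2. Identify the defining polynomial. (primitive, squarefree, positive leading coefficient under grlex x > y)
x^2 + 3*x*y - 2*y^2 + 2*y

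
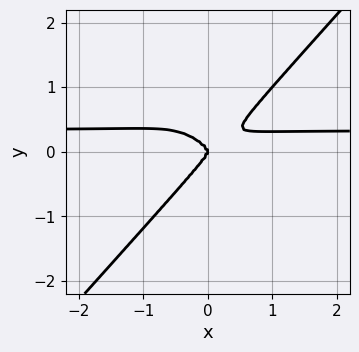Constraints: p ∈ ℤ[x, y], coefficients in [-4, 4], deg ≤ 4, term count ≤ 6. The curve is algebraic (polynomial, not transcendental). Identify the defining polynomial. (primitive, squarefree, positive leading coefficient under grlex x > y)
3*x^3*y + x^2*y^2 - 3*y^4 - x^3

(a) Degree: the shape is more complex than any degree-3 curve, so deg p = 4.
(b) Against the integer gridlines: it meets the y-axis at y = 0 (among the integer gridlines); it meets the x-axis at x = 0 (among the integer gridlines).
(c) The integer polynomial consistent with all of this is the stated p.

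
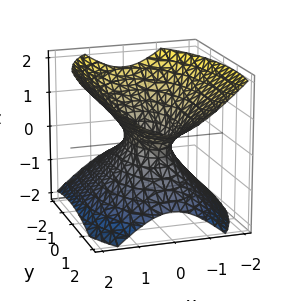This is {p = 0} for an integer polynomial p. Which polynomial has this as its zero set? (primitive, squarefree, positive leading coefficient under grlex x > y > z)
1. deg p = 2.
2. From the visible intercepts: it misses every integer gridline on the z-axis; the y-axis gridline crossings are at y ∈ {-1, 1}.
3. Together with the visible shape, these determine p as stated.

3*x^2 + y^2 - y*z - 3*z^2 - 1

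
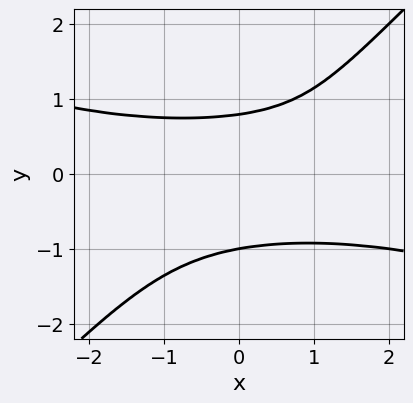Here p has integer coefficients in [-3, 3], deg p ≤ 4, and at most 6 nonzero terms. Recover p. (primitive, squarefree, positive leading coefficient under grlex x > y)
The degree is 4 — the shape is more complex than any degree-3 curve.
Reading off the gridlines: it meets the y-axis at y = -1 (among the integer gridlines); the curve avoids every integer x-axis point in the box.
Putting this together gives p.

x^2*y^2 + 2*x*y^3 - 3*y^4 - y + 2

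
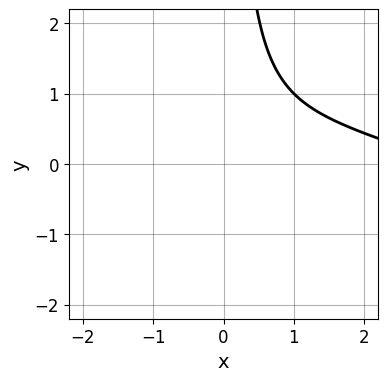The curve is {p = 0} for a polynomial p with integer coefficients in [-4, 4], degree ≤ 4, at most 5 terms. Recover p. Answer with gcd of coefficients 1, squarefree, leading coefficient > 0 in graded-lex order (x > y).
First, degree: no degree-2 curve has this shape, so deg p = 3.
Next, checking where it meets the axes: no y-intercept at any integer in the box; no x-intercept at any integer in the box.
Finally, matching integer coefficients to the picture gives p.

x^3 + 3*x^2*y - 3*x^2 + 2*x*y - 3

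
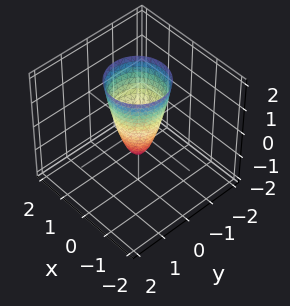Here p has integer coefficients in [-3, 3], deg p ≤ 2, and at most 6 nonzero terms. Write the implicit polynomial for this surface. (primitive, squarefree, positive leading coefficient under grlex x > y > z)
3*x^2 + 3*y^2 - z - 1

1. The degree is 2 — a generic line meets the surface in up to 2 points.
2. By symmetry, every cross-section ⟂ z is a circle, so x, y appear only via x² + y².
3. Observable constraints: one z-axis crossing is at z = -1; a circular section at z = 2 has radius exactly 1.
4. The integer polynomial consistent with all of this is the stated p.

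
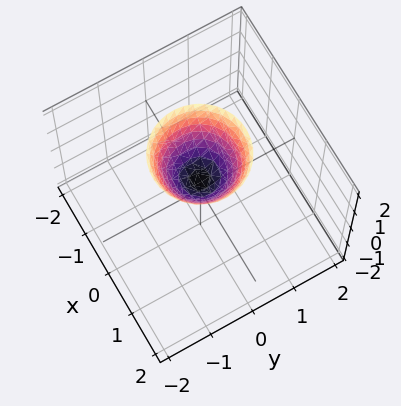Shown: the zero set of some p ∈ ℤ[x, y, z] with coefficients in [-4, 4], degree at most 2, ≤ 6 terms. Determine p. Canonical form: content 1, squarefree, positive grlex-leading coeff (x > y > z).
3*x^2 + 3*y^2 - 2*z + 1

(a) Degree: no degree-1 surface has this shape, so deg p = 2.
(b) Symmetries: every cross-section ⟂ z is a circle, so x, y appear only via x² + y².
(c) From the visible intercepts: a circular section at z = 1 has radius between 0 and 1; no y-intercept at any integer in the box; the surface avoids every integer x-axis point in the box.
(d) Together with the visible shape, these determine p as stated.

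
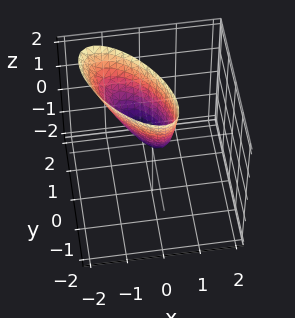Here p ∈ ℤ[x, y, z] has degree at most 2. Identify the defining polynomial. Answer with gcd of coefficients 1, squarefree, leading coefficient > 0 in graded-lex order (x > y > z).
3*x^2 + 3*x*y + x*z + 2*y^2 - z

1. The degree is 2 — a generic line meets the surface in up to 2 points.
2. From the axis intercepts and sections: it meets the y-axis at y = 0 (among the integer gridlines); one z-axis crossing is at z = 0; one x-axis crossing is at x = 0.
3. The integer polynomial consistent with all of this is the stated p.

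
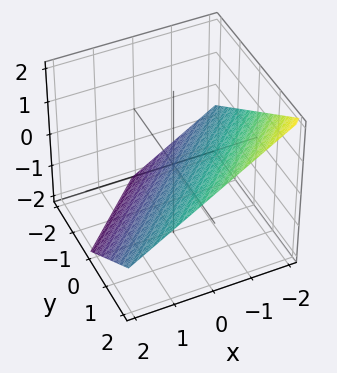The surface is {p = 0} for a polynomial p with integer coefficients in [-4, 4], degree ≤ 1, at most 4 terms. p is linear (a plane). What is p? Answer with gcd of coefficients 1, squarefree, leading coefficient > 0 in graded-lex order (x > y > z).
1. Degree: every cross-section is a straight line — this is a plane, so deg p = 1.
2. Reading off the gridlines: one y-axis crossing is at y = 1; it meets the x-axis at x = -1 (among the integer gridlines).
3. Solving for integer coefficients yields p as stated.

2*x - 2*y + 3*z + 2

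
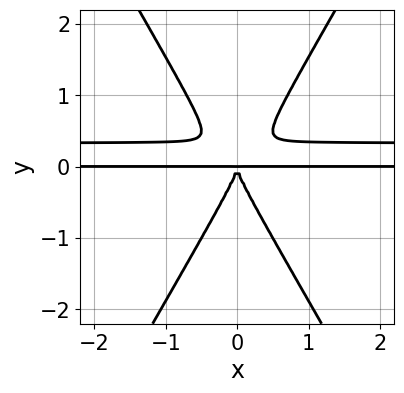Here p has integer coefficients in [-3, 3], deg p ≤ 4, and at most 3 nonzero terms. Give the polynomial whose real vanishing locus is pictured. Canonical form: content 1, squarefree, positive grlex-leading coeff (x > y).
3*x^2*y^2 - y^4 - x^2*y

Degree: no degree-3 curve has this shape, so deg p = 4.
Symmetries: mirror symmetry x ↦ −x ⇒ only even powers of x.
From the visible intercepts: every point of the x-axis in the box is on the curve.
These observations pin down the coefficients.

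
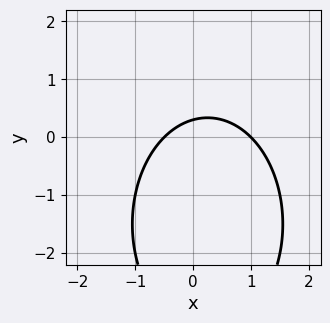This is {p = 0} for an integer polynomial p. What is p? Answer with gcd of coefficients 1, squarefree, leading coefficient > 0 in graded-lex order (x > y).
2*x^2 + y^2 - x + 3*y - 1

First, degree: no degree-1 curve has this shape, so deg p = 2.
Next, reading off the gridlines: it meets the x-axis at x = 1 (among the integer gridlines).
Finally, solving for integer coefficients yields p as stated.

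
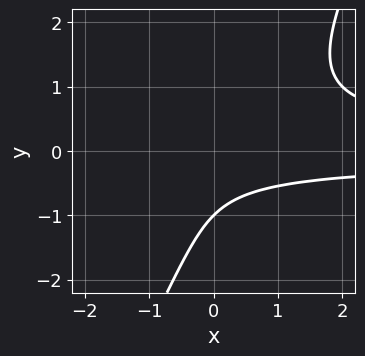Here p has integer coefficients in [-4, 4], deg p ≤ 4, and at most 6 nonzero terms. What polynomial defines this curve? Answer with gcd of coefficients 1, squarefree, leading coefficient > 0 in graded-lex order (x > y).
First, the degree is 3 — the shape is more complex than any degree-2 curve.
Next, observable constraints: it misses every integer gridline on the x-axis; one y-axis crossing is at y = -1.
Finally, matching integer coefficients to the picture gives p.

2*x*y^2 - y^3 - y^2 - y - 1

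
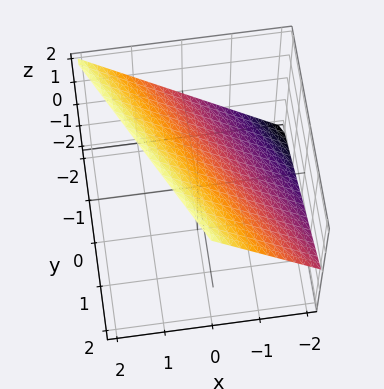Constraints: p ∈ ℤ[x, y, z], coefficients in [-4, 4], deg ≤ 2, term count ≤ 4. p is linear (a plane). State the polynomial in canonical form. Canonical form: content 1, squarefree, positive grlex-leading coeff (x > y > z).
2*x + y - 2*z + 2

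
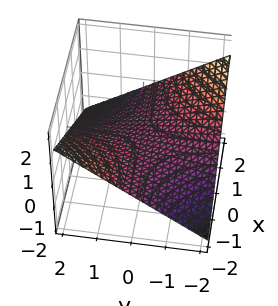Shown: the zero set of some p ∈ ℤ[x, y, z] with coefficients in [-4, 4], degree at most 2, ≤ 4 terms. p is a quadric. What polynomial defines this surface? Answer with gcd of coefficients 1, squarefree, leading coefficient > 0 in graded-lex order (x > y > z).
x*y + 3*z

(a) Degree: a saddle surface; a quadric, so deg p = 2.
(b) From the axis intercepts and sections: one z-axis crossing is at z = 0; the visible x-axis segment lies entirely on the surface; the visible y-axis segment lies entirely on the surface.
(c) Matching integer coefficients to the picture gives p.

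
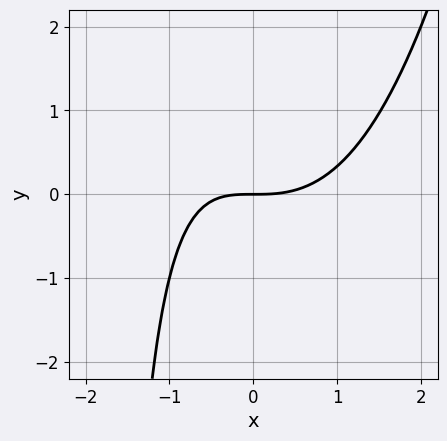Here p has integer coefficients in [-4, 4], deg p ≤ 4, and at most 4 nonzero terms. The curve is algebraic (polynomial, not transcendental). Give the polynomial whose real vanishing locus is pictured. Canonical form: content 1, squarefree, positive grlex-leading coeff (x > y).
(a) The degree is 3 — the shape is more complex than any degree-2 curve.
(b) Checking where it meets the axes: it meets the y-axis at y = 0 (among the integer gridlines); it crosses the x-axis at the gridline x = 0.
(c) Assembling these constraints gives the stated polynomial.

x^3 - x*y - 2*y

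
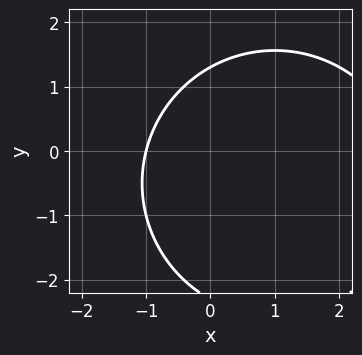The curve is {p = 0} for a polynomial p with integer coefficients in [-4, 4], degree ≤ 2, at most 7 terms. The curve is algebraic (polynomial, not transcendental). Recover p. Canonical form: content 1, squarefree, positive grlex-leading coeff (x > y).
x^2 + y^2 - 2*x + y - 3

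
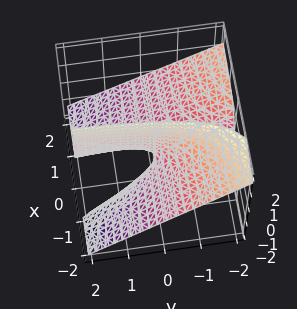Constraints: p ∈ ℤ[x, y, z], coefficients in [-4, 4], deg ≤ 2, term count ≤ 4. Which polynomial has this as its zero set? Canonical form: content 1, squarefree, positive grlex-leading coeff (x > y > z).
First, degree: no degree-1 surface has this shape, so deg p = 2.
Next, from the axis intercepts and sections: the visible y-axis segment lies entirely on the surface; the visible x-axis segment lies entirely on the surface.
Finally, the integer polynomial consistent with all of this is the stated p.

2*x*y + 3*x*z + z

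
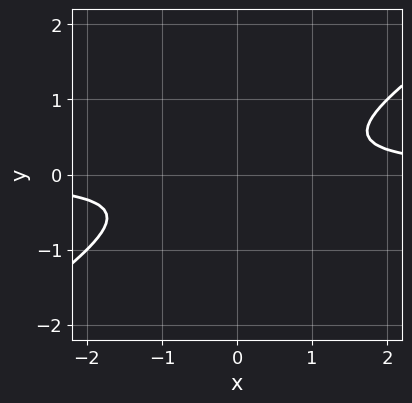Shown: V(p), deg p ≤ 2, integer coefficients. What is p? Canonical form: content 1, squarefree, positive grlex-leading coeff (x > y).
2*x*y - 3*y^2 - 1

First, degree: no degree-1 curve has this shape, so deg p = 2.
Next, from the visible intercepts: the curve avoids every integer y-axis point in the box; no x-intercept at any integer in the box.
Finally, together with the visible shape, these determine p as stated.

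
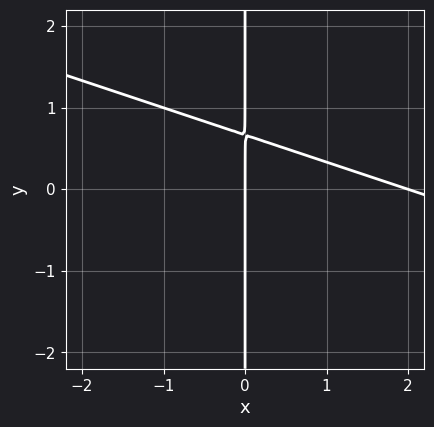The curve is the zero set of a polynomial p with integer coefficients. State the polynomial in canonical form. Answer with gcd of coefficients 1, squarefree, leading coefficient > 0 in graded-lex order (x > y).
1. The degree is 2 — a generic line meets the curve in up to 2 points.
2. Reading off the gridlines: every point of the y-axis in the box is on the curve; the x-axis gridline crossings are at x ∈ {0, 2}.
3. Solving for integer coefficients yields p as stated.

x^2 + 3*x*y - 2*x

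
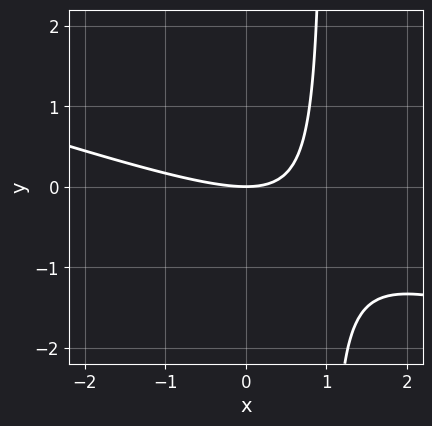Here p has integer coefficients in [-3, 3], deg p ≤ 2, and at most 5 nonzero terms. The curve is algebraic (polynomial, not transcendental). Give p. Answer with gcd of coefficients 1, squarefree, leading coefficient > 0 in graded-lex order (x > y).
First, the degree is 2 — no degree-1 curve has this shape.
Then, from the axis intercepts and sections: it crosses the y-axis at the gridline y = 0; it crosses the x-axis at the gridline x = 0.
Finally, solving for integer coefficients yields p as stated.

x^2 + 3*x*y - 3*y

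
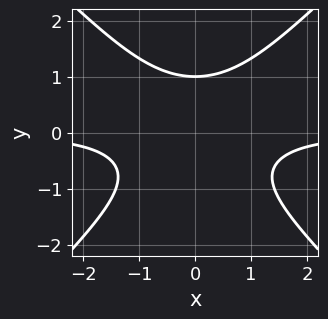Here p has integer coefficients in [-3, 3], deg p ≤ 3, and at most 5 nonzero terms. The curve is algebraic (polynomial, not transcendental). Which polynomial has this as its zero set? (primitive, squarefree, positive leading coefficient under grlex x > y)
x^2*y - y^3 + 1

(a) Degree: a generic line meets the curve in up to 3 points, so deg p = 3.
(b) Symmetries: mirror symmetry x ↦ −x ⇒ only even powers of x.
(c) Observable constraints: it crosses the y-axis at the gridline y = 1; the curve avoids every integer x-axis point in the box.
(d) Assembling these constraints gives the stated polynomial.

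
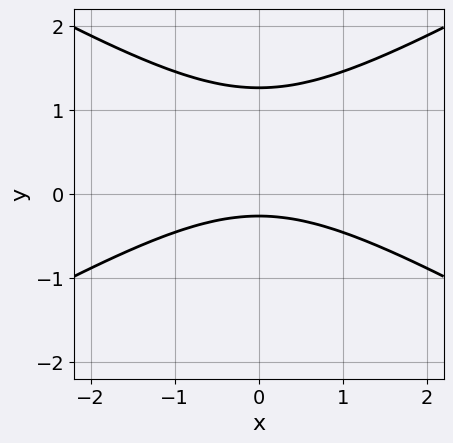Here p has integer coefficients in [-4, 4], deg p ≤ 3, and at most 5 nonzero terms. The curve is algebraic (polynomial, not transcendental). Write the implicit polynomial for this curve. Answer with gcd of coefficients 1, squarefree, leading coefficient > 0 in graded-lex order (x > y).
x^2 - 3*y^2 + 3*y + 1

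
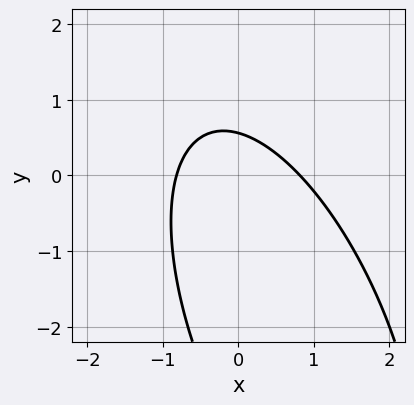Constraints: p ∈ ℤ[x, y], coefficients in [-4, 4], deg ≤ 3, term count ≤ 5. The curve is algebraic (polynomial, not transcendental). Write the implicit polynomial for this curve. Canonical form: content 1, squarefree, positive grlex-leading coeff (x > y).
First, degree: the shape is more complex than any degree-1 curve, so deg p = 2.
Finally, matching integer coefficients to the picture gives p.

3*x^2 + 2*x*y + y^2 + 3*y - 2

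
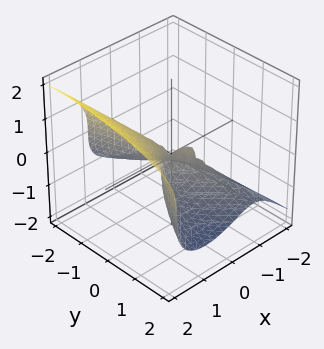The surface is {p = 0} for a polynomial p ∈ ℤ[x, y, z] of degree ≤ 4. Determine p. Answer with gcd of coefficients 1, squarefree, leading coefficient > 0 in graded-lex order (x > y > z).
1. The degree is 3 — no degree-2 surface has this shape.
2. From the axis intercepts and sections: it crosses the x-axis at the gridline x = 0; one z-axis crossing is at z = 0; one y-axis crossing is at y = 0.
3. Putting this together gives p.

2*x^3 - 3*z^3 - 2*x*y - y^2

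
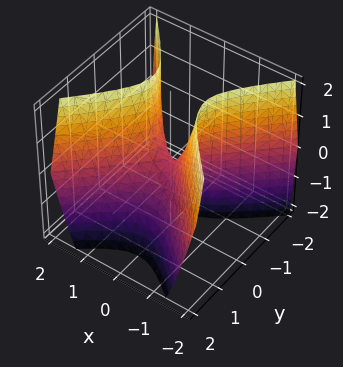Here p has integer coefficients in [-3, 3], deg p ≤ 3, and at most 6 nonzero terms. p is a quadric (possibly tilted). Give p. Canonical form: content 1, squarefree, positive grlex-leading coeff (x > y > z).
3*x^2 - 3*y^2 - y*z - z

(a) deg p = 2. No degree-1 surface has this shape.
(b) Reading off the gridlines: it crosses the x-axis at the gridline x = 0; it meets the y-axis at y = 0 (among the integer gridlines); one z-axis crossing is at z = 0.
(c) These observations pin down the coefficients.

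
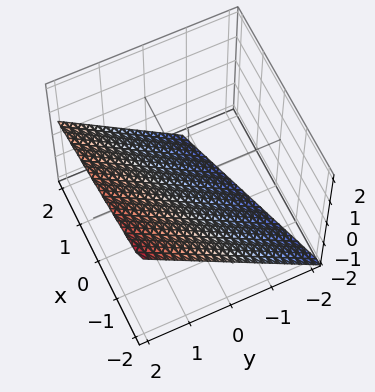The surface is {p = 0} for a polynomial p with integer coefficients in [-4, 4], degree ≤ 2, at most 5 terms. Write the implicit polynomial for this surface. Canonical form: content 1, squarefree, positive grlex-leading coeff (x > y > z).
First, deg p = 1. Every cross-section is a straight line — this is a plane.
Then, observable constraints: it crosses the x-axis at the gridline x = -2.
Finally, assembling these constraints gives the stated polynomial.

x - 3*y + 3*z + 2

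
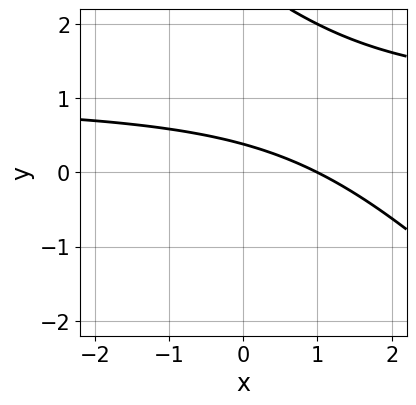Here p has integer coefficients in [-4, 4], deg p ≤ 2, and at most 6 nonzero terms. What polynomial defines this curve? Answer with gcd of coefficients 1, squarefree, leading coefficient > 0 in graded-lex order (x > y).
First, deg p = 2. The shape is more complex than any degree-1 curve.
Next, against the integer gridlines: it meets the x-axis at x = 1 (among the integer gridlines).
Finally, matching integer coefficients to the picture gives p.

x*y + y^2 - x - 3*y + 1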